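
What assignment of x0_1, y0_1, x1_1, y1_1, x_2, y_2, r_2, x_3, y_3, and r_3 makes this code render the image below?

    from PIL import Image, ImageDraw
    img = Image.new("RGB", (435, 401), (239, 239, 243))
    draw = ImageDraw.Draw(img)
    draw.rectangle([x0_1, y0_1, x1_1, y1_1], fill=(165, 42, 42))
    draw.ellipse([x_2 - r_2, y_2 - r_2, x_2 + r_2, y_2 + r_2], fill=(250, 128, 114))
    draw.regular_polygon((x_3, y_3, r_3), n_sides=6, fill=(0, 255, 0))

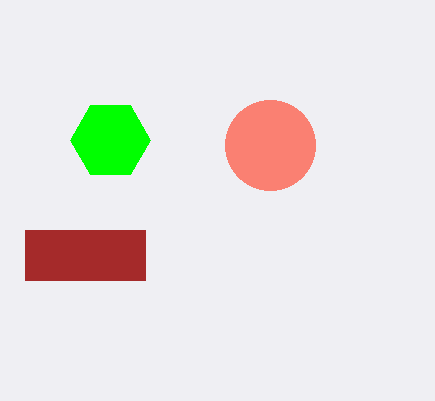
x0_1 = 25
y0_1 = 230
x1_1 = 145
y1_1 = 280
x_2 = 270
y_2 = 145
r_2 = 45
x_3 = 110
y_3 = 140
r_3 = 40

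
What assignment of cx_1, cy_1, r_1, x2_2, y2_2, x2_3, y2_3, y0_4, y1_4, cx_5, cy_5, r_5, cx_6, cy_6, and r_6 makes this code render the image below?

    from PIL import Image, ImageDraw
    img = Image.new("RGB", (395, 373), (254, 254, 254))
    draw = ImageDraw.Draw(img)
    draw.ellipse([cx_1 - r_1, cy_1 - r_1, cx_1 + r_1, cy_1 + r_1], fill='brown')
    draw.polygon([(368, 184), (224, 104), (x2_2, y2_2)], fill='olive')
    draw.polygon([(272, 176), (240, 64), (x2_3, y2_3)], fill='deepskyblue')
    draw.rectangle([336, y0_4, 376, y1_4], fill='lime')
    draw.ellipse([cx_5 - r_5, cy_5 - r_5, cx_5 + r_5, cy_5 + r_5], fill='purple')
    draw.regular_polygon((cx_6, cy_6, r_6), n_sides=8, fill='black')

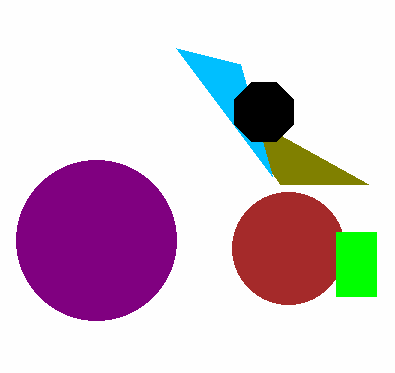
cx_1 = 288, cy_1 = 248, r_1 = 56, x2_2 = 280, y2_2 = 184, x2_3 = 176, y2_3 = 48, y0_4 = 232, y1_4 = 296, cx_5 = 96, cy_5 = 240, r_5 = 80, cx_6 = 264, cy_6 = 112, r_6 = 32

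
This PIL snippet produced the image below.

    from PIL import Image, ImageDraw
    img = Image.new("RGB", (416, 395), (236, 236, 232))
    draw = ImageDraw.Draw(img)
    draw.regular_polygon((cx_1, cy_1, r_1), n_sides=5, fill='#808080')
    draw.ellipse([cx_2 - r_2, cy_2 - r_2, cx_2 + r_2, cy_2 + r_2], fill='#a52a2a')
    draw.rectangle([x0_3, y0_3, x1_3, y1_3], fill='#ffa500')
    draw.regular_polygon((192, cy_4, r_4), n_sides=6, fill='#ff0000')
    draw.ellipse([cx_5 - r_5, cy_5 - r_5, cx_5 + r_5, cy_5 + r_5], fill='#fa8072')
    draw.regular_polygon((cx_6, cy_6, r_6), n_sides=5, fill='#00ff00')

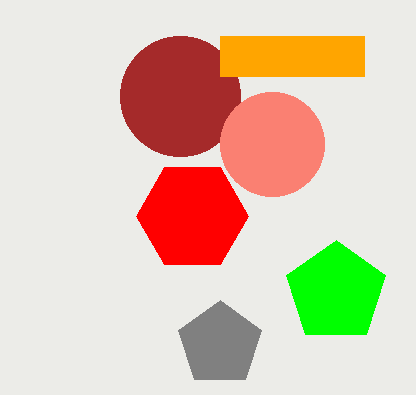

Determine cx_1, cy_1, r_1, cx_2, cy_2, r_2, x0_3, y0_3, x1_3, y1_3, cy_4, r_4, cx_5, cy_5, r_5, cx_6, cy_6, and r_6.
cx_1 = 220; cy_1 = 344; r_1 = 44; cx_2 = 180; cy_2 = 96; r_2 = 60; x0_3 = 220; y0_3 = 36; x1_3 = 364; y1_3 = 76; cy_4 = 216; r_4 = 56; cx_5 = 272; cy_5 = 144; r_5 = 52; cx_6 = 336; cy_6 = 292; r_6 = 52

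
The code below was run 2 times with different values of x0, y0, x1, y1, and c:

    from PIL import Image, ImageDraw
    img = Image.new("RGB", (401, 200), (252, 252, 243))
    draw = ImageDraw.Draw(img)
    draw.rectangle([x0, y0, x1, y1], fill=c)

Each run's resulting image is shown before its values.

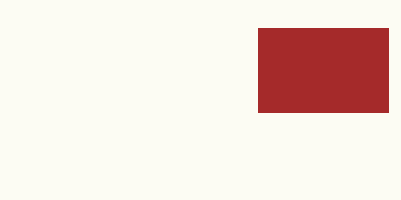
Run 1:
x0 = 258, y0 = 28, x1 = 388, y1 = 112, c = 'brown'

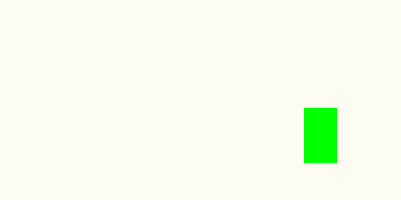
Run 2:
x0 = 304, y0 = 108, x1 = 336, y1 = 162, c = 'lime'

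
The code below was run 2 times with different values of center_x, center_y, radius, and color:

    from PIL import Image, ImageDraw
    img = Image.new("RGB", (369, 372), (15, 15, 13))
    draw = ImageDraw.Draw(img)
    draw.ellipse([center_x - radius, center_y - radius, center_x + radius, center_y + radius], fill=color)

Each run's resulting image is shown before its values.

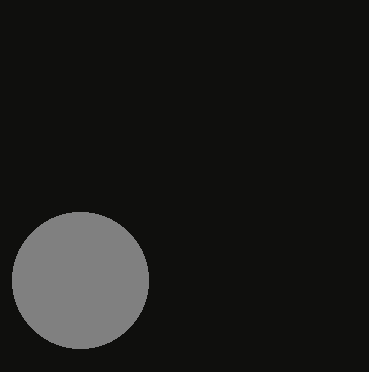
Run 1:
center_x = 80, center_y = 280, radius = 68, color = 'gray'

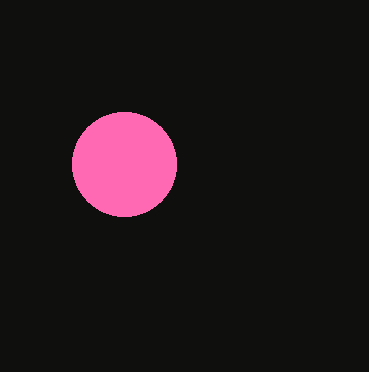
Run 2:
center_x = 124; center_y = 164; radius = 52; color = 'hotpink'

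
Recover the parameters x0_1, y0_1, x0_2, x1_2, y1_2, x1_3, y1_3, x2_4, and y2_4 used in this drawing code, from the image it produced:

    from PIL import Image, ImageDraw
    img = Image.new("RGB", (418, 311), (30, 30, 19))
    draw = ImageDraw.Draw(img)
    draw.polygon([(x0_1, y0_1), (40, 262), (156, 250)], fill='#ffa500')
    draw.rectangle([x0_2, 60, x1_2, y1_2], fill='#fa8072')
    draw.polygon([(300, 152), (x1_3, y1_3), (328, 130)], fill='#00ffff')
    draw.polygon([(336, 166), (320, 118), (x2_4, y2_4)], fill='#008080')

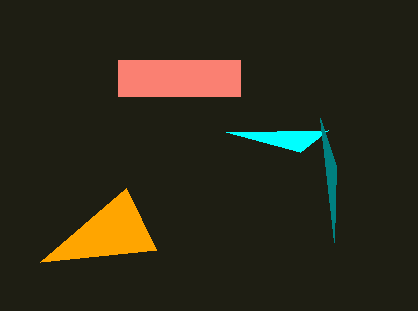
x0_1 = 126; y0_1 = 188; x0_2 = 118; x1_2 = 240; y1_2 = 96; x1_3 = 226; y1_3 = 132; x2_4 = 334; y2_4 = 242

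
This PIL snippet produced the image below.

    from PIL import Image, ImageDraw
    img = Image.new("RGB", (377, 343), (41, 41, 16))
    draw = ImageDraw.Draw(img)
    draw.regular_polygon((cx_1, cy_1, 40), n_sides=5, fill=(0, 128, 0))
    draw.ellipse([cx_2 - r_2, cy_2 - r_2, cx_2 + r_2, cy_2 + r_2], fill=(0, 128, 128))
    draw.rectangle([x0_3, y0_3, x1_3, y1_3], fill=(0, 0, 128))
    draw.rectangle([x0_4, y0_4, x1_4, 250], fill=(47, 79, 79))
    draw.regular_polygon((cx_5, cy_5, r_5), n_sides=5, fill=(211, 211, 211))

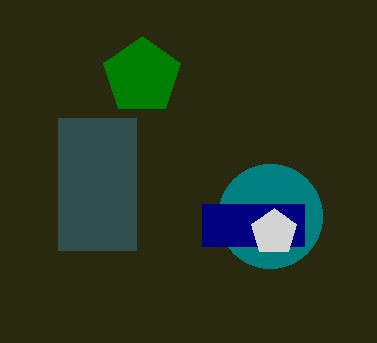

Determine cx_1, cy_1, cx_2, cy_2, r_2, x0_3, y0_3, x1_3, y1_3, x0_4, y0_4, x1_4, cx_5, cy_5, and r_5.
cx_1 = 142
cy_1 = 76
cx_2 = 270
cy_2 = 216
r_2 = 52
x0_3 = 202
y0_3 = 204
x1_3 = 304
y1_3 = 246
x0_4 = 58
y0_4 = 118
x1_4 = 136
cx_5 = 274
cy_5 = 232
r_5 = 24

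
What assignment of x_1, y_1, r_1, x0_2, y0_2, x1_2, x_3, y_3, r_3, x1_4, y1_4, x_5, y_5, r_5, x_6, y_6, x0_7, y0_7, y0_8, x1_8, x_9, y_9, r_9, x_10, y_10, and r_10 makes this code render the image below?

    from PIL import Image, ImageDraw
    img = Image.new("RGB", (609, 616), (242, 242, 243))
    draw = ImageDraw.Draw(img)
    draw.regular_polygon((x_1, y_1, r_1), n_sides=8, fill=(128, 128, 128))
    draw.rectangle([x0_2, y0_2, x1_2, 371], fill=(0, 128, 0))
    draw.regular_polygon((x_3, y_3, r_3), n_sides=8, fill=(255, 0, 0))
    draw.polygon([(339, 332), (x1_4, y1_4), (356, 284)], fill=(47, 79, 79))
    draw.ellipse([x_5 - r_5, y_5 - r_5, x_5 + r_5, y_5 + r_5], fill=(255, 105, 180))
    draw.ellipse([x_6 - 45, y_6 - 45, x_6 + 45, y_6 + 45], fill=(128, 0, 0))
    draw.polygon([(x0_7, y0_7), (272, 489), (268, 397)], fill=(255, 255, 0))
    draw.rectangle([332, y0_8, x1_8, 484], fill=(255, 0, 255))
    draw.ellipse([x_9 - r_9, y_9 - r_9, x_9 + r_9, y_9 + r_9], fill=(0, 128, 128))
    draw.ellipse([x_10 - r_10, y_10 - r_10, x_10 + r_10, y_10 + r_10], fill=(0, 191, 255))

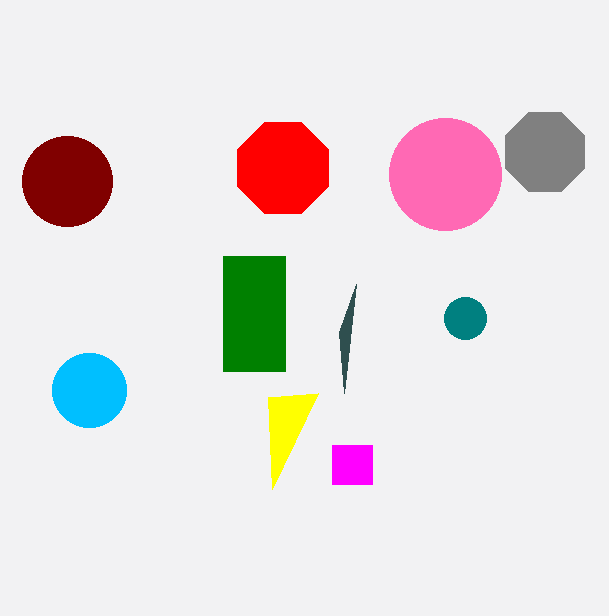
x_1 = 545
y_1 = 152
r_1 = 43
x0_2 = 223
y0_2 = 256
x1_2 = 285
x_3 = 283
y_3 = 168
r_3 = 49
x1_4 = 344
y1_4 = 393
x_5 = 445
y_5 = 174
r_5 = 56
x_6 = 67
y_6 = 181
x0_7 = 318
y0_7 = 393
y0_8 = 445
x1_8 = 372
x_9 = 465
y_9 = 318
r_9 = 21
x_10 = 89
y_10 = 390
r_10 = 37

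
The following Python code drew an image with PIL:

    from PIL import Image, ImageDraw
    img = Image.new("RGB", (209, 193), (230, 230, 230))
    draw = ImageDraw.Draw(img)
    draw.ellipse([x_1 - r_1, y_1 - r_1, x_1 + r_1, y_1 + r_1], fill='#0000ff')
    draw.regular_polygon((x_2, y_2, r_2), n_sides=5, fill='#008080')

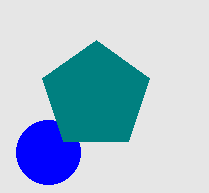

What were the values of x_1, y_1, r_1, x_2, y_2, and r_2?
x_1 = 48
y_1 = 152
r_1 = 32
x_2 = 96
y_2 = 96
r_2 = 56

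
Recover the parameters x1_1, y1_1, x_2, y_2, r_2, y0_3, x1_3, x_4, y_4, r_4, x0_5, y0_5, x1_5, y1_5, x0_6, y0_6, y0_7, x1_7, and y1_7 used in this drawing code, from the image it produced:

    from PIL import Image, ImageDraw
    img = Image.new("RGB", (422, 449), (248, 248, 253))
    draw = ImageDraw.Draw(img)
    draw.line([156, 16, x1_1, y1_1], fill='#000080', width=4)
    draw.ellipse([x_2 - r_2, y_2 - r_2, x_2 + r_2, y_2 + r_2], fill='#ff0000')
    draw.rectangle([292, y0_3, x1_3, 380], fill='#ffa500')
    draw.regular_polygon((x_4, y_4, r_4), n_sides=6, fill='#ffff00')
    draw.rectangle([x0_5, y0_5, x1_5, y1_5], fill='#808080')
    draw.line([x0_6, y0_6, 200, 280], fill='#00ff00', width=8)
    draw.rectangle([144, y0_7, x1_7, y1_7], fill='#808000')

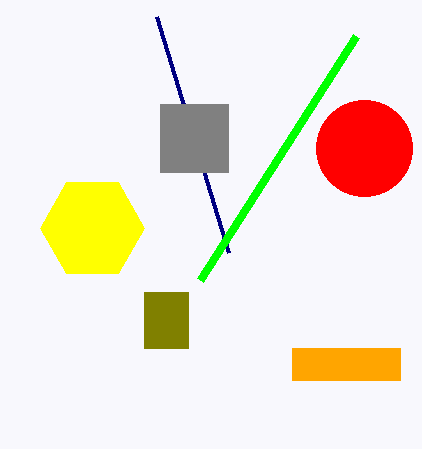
x1_1 = 228
y1_1 = 252
x_2 = 364
y_2 = 148
r_2 = 48
y0_3 = 348
x1_3 = 400
x_4 = 92
y_4 = 228
r_4 = 52
x0_5 = 160
y0_5 = 104
x1_5 = 228
y1_5 = 172
x0_6 = 356
y0_6 = 36
y0_7 = 292
x1_7 = 188
y1_7 = 348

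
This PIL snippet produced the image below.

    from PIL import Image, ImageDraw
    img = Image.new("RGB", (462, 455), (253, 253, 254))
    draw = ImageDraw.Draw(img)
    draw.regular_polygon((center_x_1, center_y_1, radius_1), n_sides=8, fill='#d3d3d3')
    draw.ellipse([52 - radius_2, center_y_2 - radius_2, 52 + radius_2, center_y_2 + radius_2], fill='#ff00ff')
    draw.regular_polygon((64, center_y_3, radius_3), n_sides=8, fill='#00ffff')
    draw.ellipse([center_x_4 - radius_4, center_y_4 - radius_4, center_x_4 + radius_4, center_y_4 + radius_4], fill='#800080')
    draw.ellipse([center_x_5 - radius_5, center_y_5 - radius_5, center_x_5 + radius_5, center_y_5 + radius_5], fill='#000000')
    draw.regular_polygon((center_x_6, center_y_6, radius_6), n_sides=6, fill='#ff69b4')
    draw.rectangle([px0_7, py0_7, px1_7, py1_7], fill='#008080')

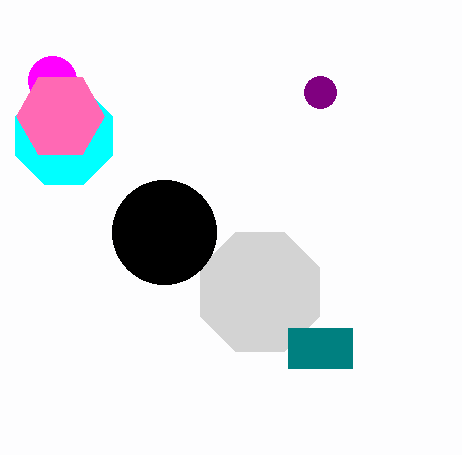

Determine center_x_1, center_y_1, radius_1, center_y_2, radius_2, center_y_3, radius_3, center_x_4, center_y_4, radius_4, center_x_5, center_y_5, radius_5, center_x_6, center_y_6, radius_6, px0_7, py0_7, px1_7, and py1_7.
center_x_1 = 260, center_y_1 = 292, radius_1 = 64, center_y_2 = 80, radius_2 = 24, center_y_3 = 136, radius_3 = 52, center_x_4 = 320, center_y_4 = 92, radius_4 = 16, center_x_5 = 164, center_y_5 = 232, radius_5 = 52, center_x_6 = 60, center_y_6 = 116, radius_6 = 44, px0_7 = 288, py0_7 = 328, px1_7 = 352, py1_7 = 368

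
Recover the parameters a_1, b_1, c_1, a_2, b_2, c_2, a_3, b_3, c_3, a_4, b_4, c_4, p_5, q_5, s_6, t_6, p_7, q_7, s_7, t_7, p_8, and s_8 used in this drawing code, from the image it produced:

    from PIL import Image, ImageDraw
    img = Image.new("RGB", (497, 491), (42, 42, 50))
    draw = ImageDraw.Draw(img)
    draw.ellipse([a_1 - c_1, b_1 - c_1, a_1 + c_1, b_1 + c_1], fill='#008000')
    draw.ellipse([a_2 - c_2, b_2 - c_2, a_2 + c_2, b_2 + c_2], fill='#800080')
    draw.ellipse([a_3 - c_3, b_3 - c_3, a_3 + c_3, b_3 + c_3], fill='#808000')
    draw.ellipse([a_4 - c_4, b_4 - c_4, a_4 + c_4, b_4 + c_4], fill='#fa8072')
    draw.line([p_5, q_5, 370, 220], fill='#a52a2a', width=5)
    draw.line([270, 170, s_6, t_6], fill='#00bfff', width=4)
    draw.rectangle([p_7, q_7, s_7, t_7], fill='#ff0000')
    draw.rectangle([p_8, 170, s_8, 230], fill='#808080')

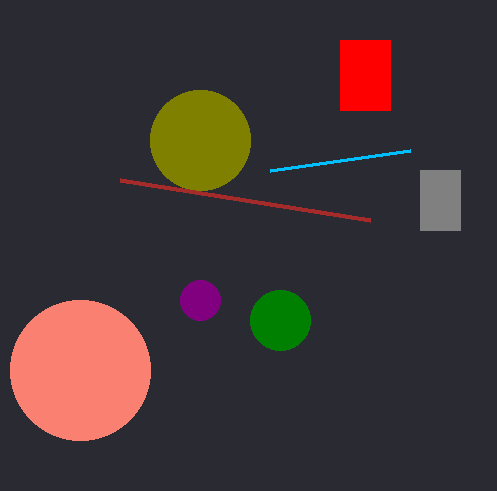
a_1 = 280, b_1 = 320, c_1 = 30, a_2 = 200, b_2 = 300, c_2 = 20, a_3 = 200, b_3 = 140, c_3 = 50, a_4 = 80, b_4 = 370, c_4 = 70, p_5 = 120, q_5 = 180, s_6 = 410, t_6 = 150, p_7 = 340, q_7 = 40, s_7 = 390, t_7 = 110, p_8 = 420, s_8 = 460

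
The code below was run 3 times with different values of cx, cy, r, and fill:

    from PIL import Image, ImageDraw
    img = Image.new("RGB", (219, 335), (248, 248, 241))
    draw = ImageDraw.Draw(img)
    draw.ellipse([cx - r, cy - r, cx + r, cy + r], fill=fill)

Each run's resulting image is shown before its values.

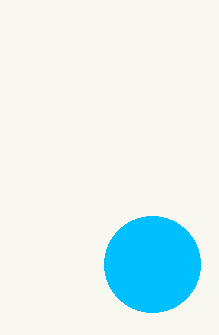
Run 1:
cx = 152, cy = 264, r = 48, fill = 'deepskyblue'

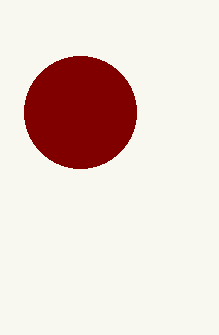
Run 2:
cx = 80; cy = 112; r = 56; fill = 'maroon'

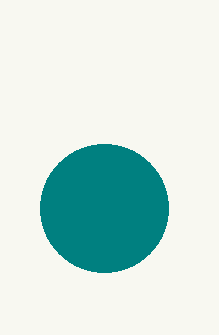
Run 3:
cx = 104
cy = 208
r = 64
fill = 'teal'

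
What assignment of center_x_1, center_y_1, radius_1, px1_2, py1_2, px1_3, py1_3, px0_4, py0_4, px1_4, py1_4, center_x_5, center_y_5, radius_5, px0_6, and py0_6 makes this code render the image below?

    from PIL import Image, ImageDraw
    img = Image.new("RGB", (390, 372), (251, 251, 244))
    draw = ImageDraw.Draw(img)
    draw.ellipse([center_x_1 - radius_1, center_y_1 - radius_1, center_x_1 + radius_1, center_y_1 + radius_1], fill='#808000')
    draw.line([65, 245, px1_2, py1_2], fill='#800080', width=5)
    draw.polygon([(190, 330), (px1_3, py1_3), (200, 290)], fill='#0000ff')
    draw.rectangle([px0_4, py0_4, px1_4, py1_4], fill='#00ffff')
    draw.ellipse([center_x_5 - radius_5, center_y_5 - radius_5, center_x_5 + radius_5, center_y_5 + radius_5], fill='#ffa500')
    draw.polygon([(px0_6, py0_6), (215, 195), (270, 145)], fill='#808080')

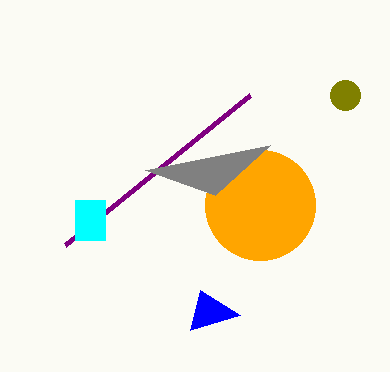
center_x_1 = 345; center_y_1 = 95; radius_1 = 15; px1_2 = 250; py1_2 = 95; px1_3 = 240; py1_3 = 315; px0_4 = 75; py0_4 = 200; px1_4 = 105; py1_4 = 240; center_x_5 = 260; center_y_5 = 205; radius_5 = 55; px0_6 = 145; py0_6 = 170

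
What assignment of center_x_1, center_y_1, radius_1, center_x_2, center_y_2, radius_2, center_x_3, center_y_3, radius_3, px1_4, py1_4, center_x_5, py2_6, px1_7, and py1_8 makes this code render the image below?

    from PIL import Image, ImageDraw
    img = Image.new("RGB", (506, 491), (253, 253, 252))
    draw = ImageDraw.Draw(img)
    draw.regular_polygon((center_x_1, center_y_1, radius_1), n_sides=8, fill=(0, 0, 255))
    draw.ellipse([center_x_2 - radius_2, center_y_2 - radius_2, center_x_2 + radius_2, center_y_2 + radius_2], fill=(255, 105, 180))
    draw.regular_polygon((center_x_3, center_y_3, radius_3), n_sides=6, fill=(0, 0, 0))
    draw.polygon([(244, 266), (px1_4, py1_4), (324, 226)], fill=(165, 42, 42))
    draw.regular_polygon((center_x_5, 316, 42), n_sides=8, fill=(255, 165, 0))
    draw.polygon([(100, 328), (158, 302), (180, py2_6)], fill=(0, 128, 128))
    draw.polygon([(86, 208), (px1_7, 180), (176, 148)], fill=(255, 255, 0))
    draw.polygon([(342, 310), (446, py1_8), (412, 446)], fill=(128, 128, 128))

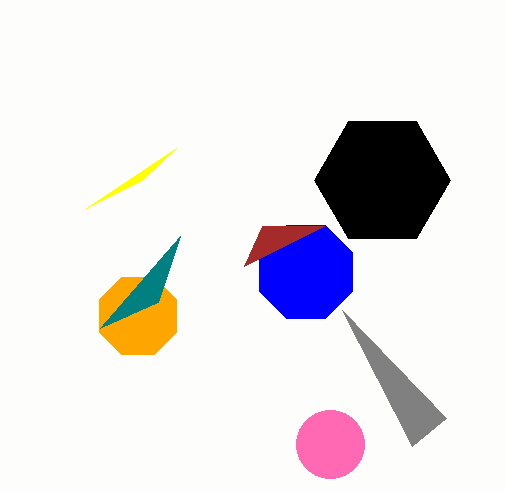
center_x_1 = 306, center_y_1 = 272, radius_1 = 50, center_x_2 = 330, center_y_2 = 444, radius_2 = 34, center_x_3 = 382, center_y_3 = 180, radius_3 = 68, px1_4 = 262, py1_4 = 226, center_x_5 = 138, py2_6 = 236, px1_7 = 142, py1_8 = 418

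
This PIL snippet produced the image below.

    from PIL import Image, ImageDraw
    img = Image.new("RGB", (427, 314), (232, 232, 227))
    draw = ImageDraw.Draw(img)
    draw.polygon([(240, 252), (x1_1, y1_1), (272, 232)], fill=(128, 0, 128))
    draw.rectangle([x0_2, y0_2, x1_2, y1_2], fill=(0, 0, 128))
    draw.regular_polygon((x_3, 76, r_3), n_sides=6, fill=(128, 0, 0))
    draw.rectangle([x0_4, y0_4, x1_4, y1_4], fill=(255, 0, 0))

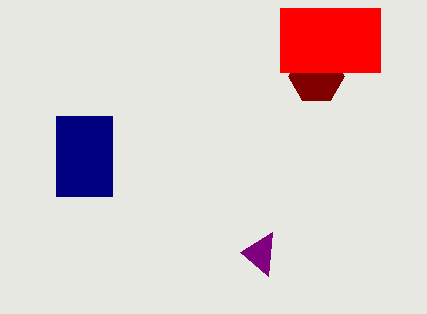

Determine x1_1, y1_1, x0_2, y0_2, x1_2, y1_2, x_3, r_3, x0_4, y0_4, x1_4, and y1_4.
x1_1 = 268
y1_1 = 276
x0_2 = 56
y0_2 = 116
x1_2 = 112
y1_2 = 196
x_3 = 316
r_3 = 28
x0_4 = 280
y0_4 = 8
x1_4 = 380
y1_4 = 72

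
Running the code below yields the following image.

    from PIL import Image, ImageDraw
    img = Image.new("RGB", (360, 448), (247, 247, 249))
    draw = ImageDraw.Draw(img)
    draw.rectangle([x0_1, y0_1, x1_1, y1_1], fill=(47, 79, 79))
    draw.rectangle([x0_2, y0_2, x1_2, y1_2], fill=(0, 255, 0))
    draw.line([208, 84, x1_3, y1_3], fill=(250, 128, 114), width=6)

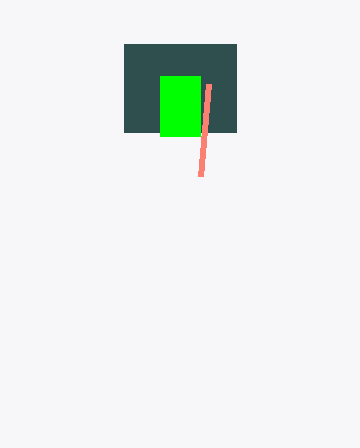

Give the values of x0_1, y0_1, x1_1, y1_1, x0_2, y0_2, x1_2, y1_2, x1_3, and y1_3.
x0_1 = 124
y0_1 = 44
x1_1 = 236
y1_1 = 132
x0_2 = 160
y0_2 = 76
x1_2 = 200
y1_2 = 136
x1_3 = 200
y1_3 = 176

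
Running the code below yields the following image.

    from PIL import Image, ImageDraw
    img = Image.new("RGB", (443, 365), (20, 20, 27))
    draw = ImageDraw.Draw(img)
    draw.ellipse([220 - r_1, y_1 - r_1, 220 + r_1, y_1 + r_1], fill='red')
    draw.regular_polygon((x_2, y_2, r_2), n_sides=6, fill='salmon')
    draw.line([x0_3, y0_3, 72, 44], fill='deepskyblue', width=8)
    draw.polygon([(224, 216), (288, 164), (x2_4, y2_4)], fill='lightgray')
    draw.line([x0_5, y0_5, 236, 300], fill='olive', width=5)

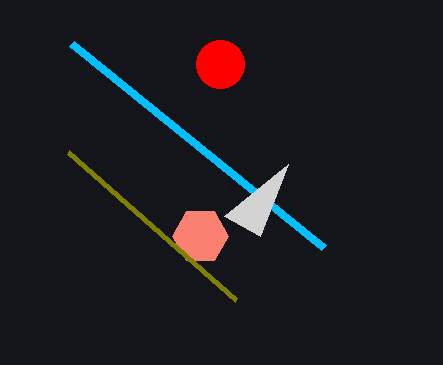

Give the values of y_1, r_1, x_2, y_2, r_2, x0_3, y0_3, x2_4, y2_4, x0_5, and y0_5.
y_1 = 64; r_1 = 24; x_2 = 200; y_2 = 236; r_2 = 28; x0_3 = 324; y0_3 = 248; x2_4 = 260; y2_4 = 236; x0_5 = 68; y0_5 = 152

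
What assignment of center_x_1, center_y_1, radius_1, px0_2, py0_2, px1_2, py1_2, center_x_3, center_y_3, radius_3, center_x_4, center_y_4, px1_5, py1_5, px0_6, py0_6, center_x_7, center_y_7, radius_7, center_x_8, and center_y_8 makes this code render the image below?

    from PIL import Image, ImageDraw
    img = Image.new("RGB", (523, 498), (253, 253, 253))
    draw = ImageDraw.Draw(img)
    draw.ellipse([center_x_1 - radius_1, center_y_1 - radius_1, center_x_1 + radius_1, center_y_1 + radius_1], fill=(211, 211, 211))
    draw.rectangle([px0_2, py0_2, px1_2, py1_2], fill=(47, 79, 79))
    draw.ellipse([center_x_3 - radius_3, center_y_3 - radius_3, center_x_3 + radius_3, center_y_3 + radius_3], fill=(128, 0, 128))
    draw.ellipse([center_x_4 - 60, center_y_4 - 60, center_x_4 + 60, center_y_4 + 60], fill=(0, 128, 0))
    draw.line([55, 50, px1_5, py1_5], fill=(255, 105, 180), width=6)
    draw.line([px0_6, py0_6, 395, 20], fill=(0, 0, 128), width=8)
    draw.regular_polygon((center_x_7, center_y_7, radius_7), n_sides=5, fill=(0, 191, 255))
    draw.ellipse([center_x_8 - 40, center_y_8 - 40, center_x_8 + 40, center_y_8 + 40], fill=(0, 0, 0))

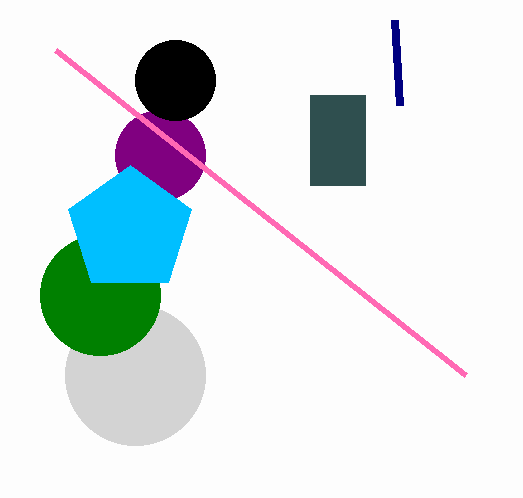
center_x_1 = 135, center_y_1 = 375, radius_1 = 70, px0_2 = 310, py0_2 = 95, px1_2 = 365, py1_2 = 185, center_x_3 = 160, center_y_3 = 155, radius_3 = 45, center_x_4 = 100, center_y_4 = 295, px1_5 = 465, py1_5 = 375, px0_6 = 400, py0_6 = 105, center_x_7 = 130, center_y_7 = 230, radius_7 = 65, center_x_8 = 175, center_y_8 = 80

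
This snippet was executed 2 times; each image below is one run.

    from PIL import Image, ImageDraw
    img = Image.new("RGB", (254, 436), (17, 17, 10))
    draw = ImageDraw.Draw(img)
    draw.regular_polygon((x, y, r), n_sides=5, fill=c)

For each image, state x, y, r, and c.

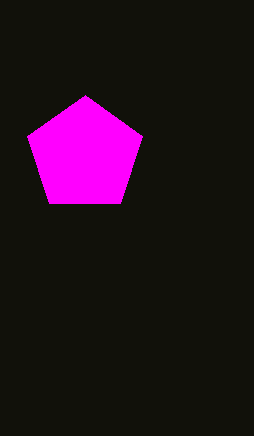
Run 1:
x = 85
y = 155
r = 60
c = 'magenta'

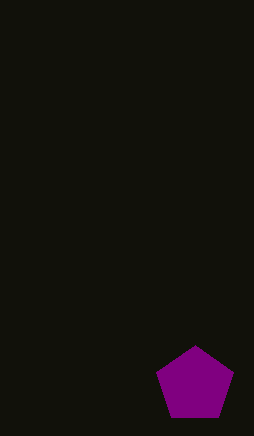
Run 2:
x = 195
y = 385
r = 40
c = 'purple'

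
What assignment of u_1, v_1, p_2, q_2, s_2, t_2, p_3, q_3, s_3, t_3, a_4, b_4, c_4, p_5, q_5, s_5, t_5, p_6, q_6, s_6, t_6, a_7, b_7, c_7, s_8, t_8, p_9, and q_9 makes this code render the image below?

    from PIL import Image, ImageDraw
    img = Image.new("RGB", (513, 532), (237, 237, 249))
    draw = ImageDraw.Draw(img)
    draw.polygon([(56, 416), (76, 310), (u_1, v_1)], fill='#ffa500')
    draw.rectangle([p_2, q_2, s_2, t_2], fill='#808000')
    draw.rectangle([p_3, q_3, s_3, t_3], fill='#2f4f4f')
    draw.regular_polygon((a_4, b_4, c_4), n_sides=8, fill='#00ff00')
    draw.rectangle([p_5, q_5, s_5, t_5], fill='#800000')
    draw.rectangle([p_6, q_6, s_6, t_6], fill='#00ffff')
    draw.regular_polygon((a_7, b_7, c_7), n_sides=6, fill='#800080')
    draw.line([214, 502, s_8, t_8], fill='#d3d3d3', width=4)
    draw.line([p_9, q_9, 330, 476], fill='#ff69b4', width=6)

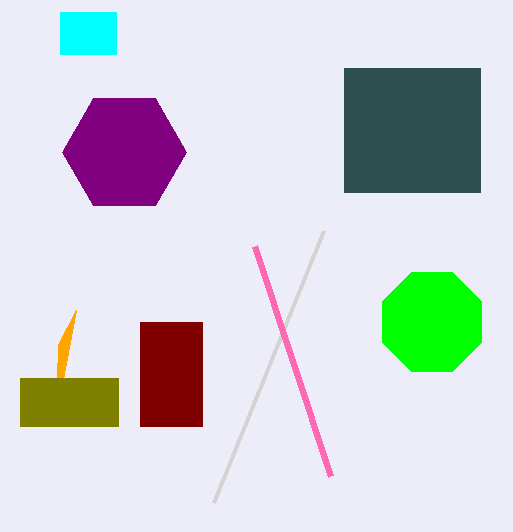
u_1 = 58
v_1 = 344
p_2 = 20
q_2 = 378
s_2 = 118
t_2 = 426
p_3 = 344
q_3 = 68
s_3 = 480
t_3 = 192
a_4 = 432
b_4 = 322
c_4 = 54
p_5 = 140
q_5 = 322
s_5 = 202
t_5 = 426
p_6 = 60
q_6 = 12
s_6 = 116
t_6 = 54
a_7 = 124
b_7 = 152
c_7 = 62
s_8 = 324
t_8 = 230
p_9 = 254
q_9 = 246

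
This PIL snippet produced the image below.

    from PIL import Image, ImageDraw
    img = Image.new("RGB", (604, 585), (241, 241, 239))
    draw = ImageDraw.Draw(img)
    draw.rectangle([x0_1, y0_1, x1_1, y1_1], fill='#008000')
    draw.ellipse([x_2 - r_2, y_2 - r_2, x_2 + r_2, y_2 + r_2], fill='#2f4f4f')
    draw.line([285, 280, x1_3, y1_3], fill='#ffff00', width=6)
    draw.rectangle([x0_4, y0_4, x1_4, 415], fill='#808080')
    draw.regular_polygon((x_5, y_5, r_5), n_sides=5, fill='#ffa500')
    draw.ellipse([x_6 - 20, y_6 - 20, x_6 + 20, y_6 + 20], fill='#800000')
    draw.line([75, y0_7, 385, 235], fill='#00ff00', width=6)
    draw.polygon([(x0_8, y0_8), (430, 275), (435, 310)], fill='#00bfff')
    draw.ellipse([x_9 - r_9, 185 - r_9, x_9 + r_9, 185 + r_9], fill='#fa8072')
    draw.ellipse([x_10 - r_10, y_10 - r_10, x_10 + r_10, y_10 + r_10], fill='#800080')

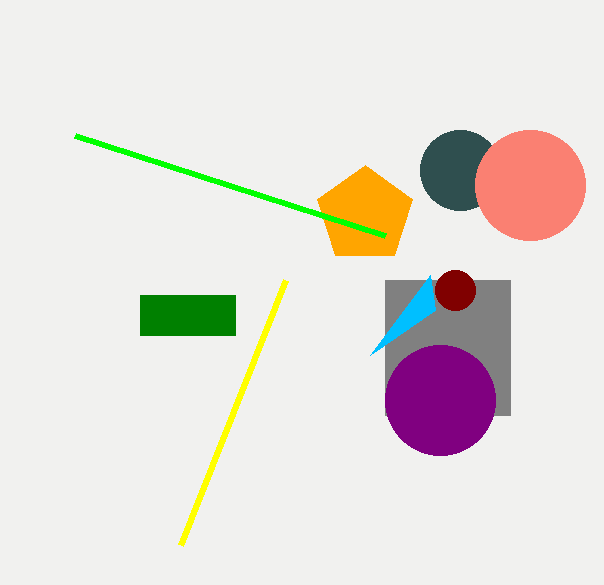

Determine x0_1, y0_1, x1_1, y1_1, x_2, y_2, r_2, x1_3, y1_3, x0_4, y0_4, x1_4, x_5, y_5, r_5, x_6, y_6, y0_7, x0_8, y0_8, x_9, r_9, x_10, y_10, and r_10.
x0_1 = 140, y0_1 = 295, x1_1 = 235, y1_1 = 335, x_2 = 460, y_2 = 170, r_2 = 40, x1_3 = 180, y1_3 = 545, x0_4 = 385, y0_4 = 280, x1_4 = 510, x_5 = 365, y_5 = 215, r_5 = 50, x_6 = 455, y_6 = 290, y0_7 = 135, x0_8 = 370, y0_8 = 355, x_9 = 530, r_9 = 55, x_10 = 440, y_10 = 400, r_10 = 55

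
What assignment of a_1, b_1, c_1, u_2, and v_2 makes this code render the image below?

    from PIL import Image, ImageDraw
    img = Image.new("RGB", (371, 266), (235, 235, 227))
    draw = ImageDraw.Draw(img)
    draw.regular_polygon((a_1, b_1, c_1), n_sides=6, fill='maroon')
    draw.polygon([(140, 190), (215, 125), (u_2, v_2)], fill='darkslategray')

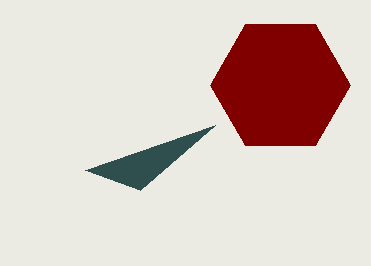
a_1 = 280; b_1 = 85; c_1 = 70; u_2 = 85; v_2 = 170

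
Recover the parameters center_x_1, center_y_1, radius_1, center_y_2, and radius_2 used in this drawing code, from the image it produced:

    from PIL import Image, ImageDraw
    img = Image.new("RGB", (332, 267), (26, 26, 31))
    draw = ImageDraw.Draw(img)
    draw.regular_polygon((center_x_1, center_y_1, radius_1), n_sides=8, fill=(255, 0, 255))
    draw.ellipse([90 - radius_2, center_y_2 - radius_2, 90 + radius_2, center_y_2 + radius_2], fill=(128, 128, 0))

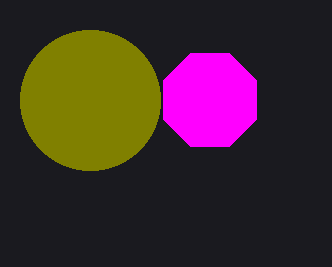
center_x_1 = 210; center_y_1 = 100; radius_1 = 50; center_y_2 = 100; radius_2 = 70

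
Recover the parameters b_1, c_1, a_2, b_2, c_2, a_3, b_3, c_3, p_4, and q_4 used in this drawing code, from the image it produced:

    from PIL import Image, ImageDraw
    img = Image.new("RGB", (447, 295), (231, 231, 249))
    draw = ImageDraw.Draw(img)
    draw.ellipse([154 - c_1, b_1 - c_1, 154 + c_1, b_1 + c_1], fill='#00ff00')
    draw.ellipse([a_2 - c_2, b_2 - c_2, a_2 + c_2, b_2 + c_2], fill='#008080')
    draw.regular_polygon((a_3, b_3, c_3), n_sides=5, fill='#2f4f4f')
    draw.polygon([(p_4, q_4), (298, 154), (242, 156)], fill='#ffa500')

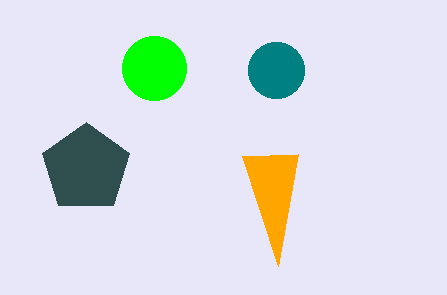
b_1 = 68; c_1 = 32; a_2 = 276; b_2 = 70; c_2 = 28; a_3 = 86; b_3 = 168; c_3 = 46; p_4 = 278; q_4 = 266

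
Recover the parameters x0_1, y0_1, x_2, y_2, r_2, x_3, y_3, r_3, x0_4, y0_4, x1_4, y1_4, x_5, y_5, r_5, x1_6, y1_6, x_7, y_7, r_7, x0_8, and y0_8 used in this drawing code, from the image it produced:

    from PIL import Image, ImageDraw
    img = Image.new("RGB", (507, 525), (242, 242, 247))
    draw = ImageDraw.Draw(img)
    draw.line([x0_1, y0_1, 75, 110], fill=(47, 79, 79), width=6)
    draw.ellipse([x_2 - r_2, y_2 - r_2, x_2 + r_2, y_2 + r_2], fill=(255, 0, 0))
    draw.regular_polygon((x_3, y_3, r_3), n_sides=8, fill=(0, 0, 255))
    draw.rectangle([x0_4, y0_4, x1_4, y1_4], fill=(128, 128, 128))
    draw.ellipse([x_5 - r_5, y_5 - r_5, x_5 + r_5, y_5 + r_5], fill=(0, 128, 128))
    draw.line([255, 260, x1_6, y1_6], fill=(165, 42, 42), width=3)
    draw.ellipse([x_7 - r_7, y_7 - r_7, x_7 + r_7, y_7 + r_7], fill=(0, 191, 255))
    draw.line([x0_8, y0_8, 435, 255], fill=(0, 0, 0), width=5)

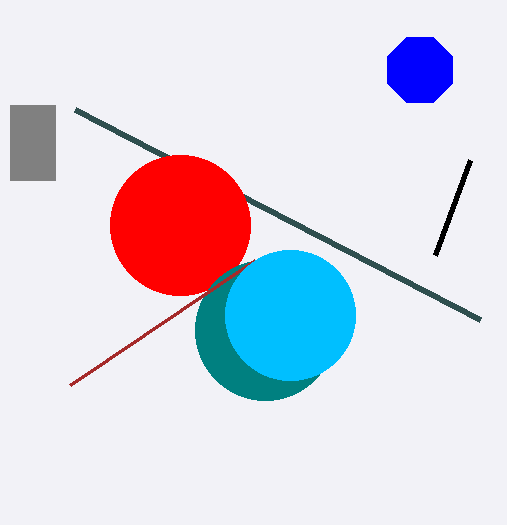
x0_1 = 480, y0_1 = 320, x_2 = 180, y_2 = 225, r_2 = 70, x_3 = 420, y_3 = 70, r_3 = 35, x0_4 = 10, y0_4 = 105, x1_4 = 55, y1_4 = 180, x_5 = 265, y_5 = 330, r_5 = 70, x1_6 = 70, y1_6 = 385, x_7 = 290, y_7 = 315, r_7 = 65, x0_8 = 470, y0_8 = 160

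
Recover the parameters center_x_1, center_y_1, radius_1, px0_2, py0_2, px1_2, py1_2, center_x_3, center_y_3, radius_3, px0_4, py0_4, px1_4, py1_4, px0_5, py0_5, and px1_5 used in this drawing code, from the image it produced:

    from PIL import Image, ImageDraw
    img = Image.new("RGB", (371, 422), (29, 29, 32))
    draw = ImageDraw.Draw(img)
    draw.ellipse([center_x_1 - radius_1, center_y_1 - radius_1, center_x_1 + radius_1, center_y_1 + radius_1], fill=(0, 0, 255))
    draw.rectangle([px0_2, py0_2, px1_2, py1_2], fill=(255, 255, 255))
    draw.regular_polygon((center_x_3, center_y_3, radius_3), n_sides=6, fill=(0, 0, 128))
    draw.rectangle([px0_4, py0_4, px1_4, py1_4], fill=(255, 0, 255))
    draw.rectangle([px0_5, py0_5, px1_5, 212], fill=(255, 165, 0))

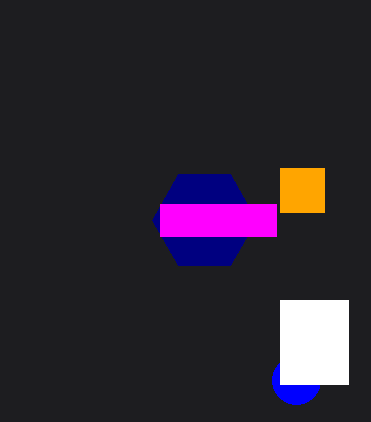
center_x_1 = 296, center_y_1 = 380, radius_1 = 24, px0_2 = 280, py0_2 = 300, px1_2 = 348, py1_2 = 384, center_x_3 = 204, center_y_3 = 220, radius_3 = 52, px0_4 = 160, py0_4 = 204, px1_4 = 276, py1_4 = 236, px0_5 = 280, py0_5 = 168, px1_5 = 324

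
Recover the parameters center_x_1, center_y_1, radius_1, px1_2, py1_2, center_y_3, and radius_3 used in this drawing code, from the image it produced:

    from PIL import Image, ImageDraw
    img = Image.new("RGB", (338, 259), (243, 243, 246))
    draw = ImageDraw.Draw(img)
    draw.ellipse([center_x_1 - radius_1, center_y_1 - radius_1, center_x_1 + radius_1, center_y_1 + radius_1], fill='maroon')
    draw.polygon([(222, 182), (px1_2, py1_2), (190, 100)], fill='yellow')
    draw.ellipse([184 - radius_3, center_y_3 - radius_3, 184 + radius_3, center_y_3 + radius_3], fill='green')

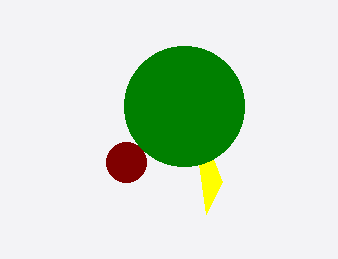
center_x_1 = 126, center_y_1 = 162, radius_1 = 20, px1_2 = 206, py1_2 = 214, center_y_3 = 106, radius_3 = 60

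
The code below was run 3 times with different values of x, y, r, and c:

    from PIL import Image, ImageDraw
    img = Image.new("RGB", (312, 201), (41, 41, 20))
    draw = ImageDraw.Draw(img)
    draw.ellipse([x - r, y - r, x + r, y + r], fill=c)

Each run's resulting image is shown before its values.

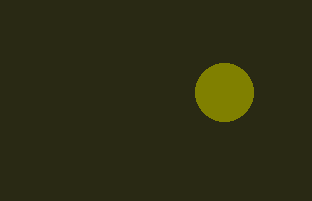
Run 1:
x = 224, y = 92, r = 29, c = 'olive'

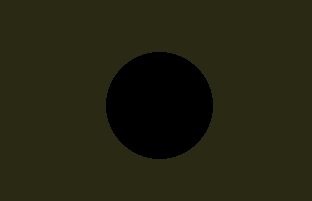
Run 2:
x = 159, y = 105, r = 53, c = 'black'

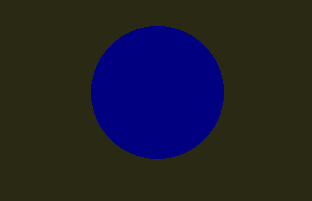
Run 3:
x = 157
y = 92
r = 66
c = 'navy'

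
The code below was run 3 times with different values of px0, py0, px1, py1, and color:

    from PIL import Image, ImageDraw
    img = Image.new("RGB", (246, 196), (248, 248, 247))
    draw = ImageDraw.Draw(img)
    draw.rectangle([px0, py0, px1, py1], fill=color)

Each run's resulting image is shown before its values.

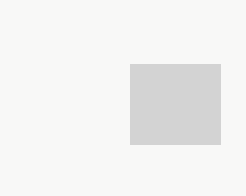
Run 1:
px0 = 130; py0 = 64; px1 = 220; py1 = 144; color = 'lightgray'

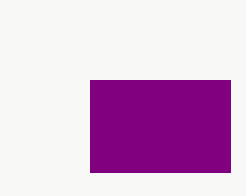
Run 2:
px0 = 90
py0 = 80
px1 = 230
py1 = 172
color = 'purple'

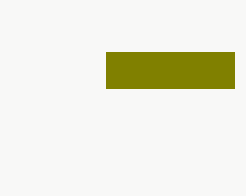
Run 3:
px0 = 106; py0 = 52; px1 = 234; py1 = 88; color = 'olive'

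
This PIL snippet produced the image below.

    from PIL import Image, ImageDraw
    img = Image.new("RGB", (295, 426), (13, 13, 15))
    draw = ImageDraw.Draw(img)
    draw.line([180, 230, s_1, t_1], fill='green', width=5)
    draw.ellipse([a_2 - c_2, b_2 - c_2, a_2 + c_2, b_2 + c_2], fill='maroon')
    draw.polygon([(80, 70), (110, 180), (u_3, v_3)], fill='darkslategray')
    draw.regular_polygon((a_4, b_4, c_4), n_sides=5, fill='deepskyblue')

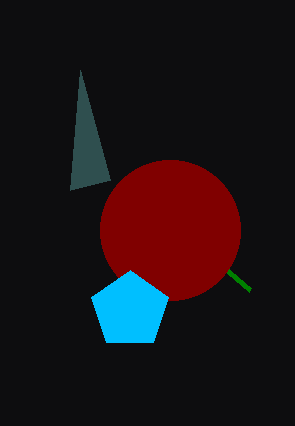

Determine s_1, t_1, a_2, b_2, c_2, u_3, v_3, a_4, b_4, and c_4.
s_1 = 250, t_1 = 290, a_2 = 170, b_2 = 230, c_2 = 70, u_3 = 70, v_3 = 190, a_4 = 130, b_4 = 310, c_4 = 40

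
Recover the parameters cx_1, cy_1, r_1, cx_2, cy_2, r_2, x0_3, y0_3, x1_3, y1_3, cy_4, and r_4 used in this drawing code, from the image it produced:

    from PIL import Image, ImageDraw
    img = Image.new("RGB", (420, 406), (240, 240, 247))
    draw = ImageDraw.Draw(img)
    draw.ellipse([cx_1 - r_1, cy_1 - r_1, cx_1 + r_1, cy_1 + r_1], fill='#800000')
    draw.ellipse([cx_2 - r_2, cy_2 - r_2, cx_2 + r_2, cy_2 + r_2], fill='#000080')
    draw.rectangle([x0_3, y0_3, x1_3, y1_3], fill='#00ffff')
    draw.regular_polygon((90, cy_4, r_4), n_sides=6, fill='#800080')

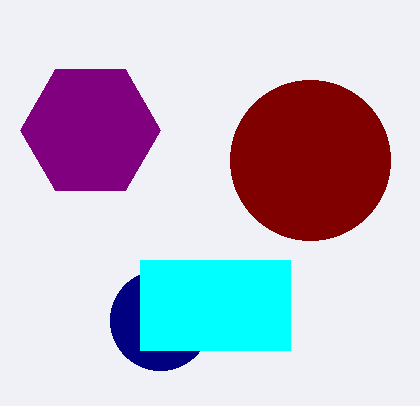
cx_1 = 310, cy_1 = 160, r_1 = 80, cx_2 = 160, cy_2 = 320, r_2 = 50, x0_3 = 140, y0_3 = 260, x1_3 = 290, y1_3 = 350, cy_4 = 130, r_4 = 70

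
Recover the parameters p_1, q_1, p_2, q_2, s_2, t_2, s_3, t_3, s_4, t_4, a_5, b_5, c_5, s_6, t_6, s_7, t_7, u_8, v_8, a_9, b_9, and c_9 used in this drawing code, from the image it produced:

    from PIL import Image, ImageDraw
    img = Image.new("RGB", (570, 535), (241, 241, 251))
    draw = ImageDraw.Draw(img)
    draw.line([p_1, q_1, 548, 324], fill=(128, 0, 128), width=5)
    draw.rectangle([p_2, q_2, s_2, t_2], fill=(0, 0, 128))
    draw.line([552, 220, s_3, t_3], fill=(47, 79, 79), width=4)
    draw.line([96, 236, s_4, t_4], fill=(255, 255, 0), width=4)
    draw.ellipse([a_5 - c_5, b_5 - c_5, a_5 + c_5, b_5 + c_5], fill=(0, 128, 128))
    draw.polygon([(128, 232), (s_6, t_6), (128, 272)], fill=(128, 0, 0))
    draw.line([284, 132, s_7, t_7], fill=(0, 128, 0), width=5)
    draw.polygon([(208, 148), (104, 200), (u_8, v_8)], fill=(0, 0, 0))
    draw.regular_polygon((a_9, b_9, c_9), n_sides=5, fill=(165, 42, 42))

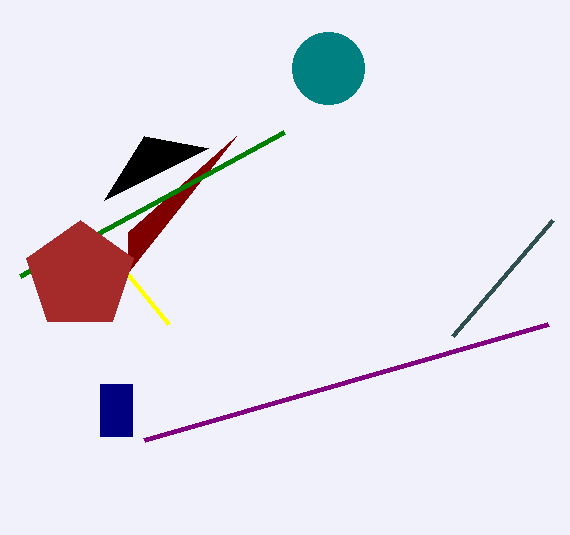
p_1 = 144; q_1 = 440; p_2 = 100; q_2 = 384; s_2 = 132; t_2 = 436; s_3 = 452; t_3 = 336; s_4 = 168; t_4 = 324; a_5 = 328; b_5 = 68; c_5 = 36; s_6 = 236; t_6 = 136; s_7 = 20; t_7 = 276; u_8 = 144; v_8 = 136; a_9 = 80; b_9 = 276; c_9 = 56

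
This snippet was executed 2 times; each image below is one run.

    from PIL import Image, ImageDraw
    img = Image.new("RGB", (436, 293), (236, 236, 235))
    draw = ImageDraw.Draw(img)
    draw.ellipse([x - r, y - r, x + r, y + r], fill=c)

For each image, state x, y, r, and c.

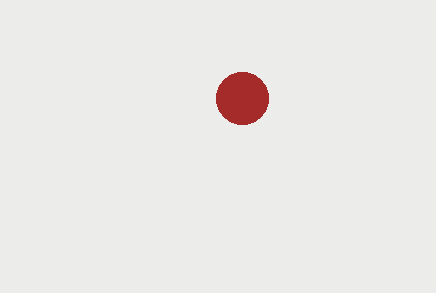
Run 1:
x = 242
y = 98
r = 26
c = 'brown'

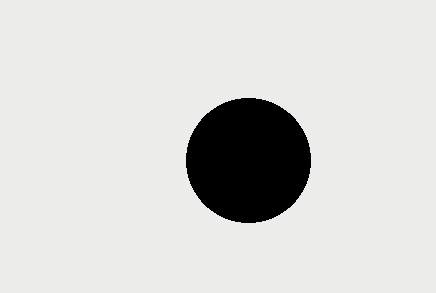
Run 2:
x = 248, y = 160, r = 62, c = 'black'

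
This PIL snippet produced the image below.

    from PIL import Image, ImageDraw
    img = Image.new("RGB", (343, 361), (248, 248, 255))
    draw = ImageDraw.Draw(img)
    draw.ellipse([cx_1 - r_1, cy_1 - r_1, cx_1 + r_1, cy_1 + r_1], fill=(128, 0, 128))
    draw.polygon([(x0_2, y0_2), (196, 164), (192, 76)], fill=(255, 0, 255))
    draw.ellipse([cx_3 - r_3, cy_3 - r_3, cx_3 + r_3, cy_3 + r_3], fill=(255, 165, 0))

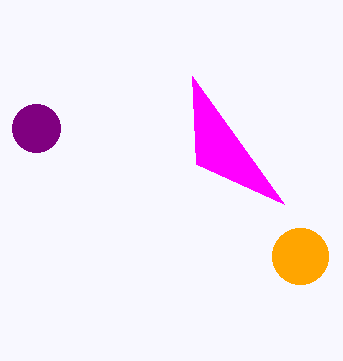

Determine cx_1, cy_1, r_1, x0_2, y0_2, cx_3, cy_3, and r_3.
cx_1 = 36
cy_1 = 128
r_1 = 24
x0_2 = 284
y0_2 = 204
cx_3 = 300
cy_3 = 256
r_3 = 28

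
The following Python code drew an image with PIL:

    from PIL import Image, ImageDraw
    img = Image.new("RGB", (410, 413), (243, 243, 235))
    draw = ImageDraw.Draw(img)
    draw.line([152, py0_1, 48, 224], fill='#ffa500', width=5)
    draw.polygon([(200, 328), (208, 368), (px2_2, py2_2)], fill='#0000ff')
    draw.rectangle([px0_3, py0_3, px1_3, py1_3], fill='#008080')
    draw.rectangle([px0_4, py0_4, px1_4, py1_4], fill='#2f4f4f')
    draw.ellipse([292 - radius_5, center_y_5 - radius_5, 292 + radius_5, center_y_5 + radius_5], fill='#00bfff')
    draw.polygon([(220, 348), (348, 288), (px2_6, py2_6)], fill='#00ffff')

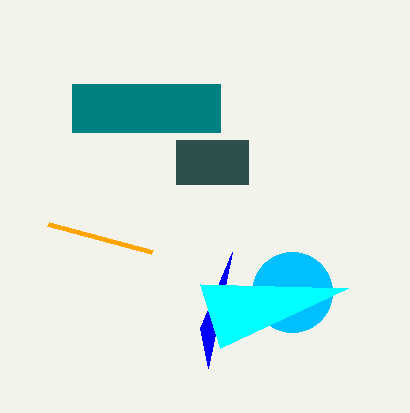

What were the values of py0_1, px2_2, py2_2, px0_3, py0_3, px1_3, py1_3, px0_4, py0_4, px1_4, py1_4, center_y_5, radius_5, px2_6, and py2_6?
py0_1 = 252, px2_2 = 232, py2_2 = 252, px0_3 = 72, py0_3 = 84, px1_3 = 220, py1_3 = 132, px0_4 = 176, py0_4 = 140, px1_4 = 248, py1_4 = 184, center_y_5 = 292, radius_5 = 40, px2_6 = 200, py2_6 = 284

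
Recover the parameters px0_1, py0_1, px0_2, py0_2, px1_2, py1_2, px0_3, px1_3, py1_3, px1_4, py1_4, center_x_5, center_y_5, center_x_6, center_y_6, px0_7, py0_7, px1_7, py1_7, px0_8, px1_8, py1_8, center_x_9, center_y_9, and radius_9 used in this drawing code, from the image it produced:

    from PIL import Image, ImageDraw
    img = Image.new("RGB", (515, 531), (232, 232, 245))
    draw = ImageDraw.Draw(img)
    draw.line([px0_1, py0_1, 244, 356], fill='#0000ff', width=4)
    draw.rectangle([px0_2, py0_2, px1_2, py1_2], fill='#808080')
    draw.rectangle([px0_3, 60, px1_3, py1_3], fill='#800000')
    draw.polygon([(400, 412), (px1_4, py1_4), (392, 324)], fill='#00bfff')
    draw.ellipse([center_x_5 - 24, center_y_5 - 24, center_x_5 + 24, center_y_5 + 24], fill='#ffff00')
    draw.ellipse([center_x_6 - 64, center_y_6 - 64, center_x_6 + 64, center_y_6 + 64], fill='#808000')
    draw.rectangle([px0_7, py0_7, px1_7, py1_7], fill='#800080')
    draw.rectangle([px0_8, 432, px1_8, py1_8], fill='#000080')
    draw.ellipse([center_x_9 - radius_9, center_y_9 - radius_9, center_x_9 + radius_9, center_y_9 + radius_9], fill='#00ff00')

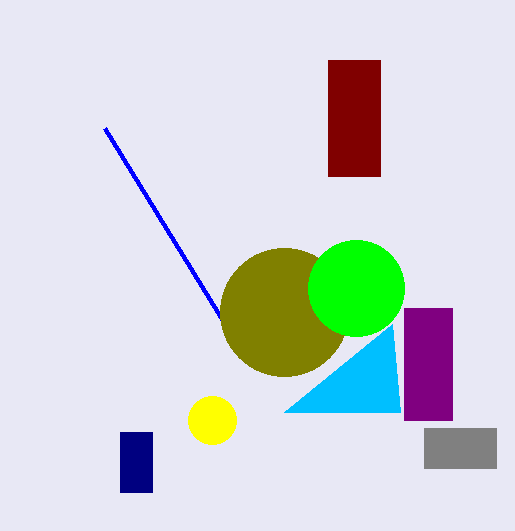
px0_1 = 104, py0_1 = 128, px0_2 = 424, py0_2 = 428, px1_2 = 496, py1_2 = 468, px0_3 = 328, px1_3 = 380, py1_3 = 176, px1_4 = 284, py1_4 = 412, center_x_5 = 212, center_y_5 = 420, center_x_6 = 284, center_y_6 = 312, px0_7 = 404, py0_7 = 308, px1_7 = 452, py1_7 = 420, px0_8 = 120, px1_8 = 152, py1_8 = 492, center_x_9 = 356, center_y_9 = 288, radius_9 = 48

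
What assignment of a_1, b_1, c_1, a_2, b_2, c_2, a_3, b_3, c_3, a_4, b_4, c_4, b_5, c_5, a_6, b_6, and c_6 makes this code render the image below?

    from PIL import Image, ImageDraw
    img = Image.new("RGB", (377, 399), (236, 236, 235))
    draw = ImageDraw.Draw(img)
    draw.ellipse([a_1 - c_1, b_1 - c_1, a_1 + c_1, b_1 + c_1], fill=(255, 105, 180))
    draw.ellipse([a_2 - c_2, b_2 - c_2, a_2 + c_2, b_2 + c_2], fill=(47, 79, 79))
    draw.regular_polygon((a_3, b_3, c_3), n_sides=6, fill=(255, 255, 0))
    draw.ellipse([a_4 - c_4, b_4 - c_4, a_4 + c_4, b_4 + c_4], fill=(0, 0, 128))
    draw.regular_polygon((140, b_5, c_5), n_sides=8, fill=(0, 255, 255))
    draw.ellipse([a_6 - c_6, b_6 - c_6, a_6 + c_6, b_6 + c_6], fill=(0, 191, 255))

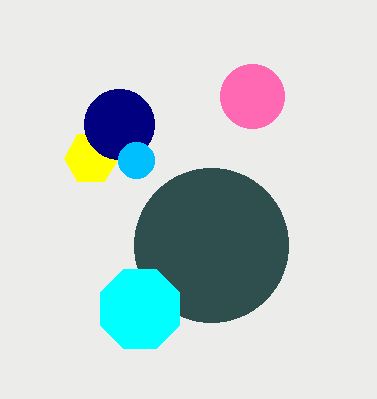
a_1 = 252
b_1 = 96
c_1 = 32
a_2 = 211
b_2 = 245
c_2 = 77
a_3 = 91
b_3 = 158
c_3 = 27
a_4 = 119
b_4 = 124
c_4 = 35
b_5 = 309
c_5 = 43
a_6 = 136
b_6 = 160
c_6 = 18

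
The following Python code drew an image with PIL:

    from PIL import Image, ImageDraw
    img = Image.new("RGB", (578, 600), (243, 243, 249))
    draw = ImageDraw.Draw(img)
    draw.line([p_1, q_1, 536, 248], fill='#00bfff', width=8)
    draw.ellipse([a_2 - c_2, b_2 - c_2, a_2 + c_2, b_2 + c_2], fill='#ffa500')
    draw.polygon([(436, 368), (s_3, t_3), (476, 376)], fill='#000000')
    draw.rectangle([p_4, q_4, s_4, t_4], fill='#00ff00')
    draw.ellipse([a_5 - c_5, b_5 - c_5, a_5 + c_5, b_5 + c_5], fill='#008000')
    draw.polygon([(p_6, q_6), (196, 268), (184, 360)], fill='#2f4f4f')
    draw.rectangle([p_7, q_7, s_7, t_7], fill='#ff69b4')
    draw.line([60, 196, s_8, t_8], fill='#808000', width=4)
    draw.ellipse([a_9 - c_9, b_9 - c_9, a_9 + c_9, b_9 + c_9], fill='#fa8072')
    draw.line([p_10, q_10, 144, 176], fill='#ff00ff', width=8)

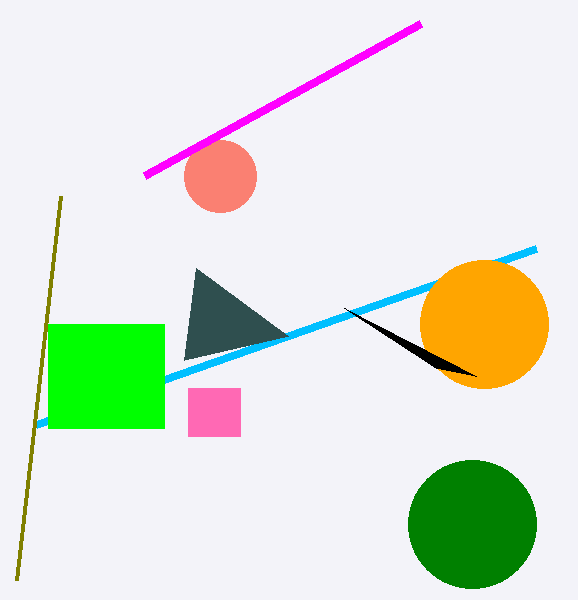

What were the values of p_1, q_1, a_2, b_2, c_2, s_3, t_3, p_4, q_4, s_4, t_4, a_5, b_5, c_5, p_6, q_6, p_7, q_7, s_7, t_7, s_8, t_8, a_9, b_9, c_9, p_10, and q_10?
p_1 = 36, q_1 = 424, a_2 = 484, b_2 = 324, c_2 = 64, s_3 = 344, t_3 = 308, p_4 = 48, q_4 = 324, s_4 = 164, t_4 = 428, a_5 = 472, b_5 = 524, c_5 = 64, p_6 = 288, q_6 = 336, p_7 = 188, q_7 = 388, s_7 = 240, t_7 = 436, s_8 = 16, t_8 = 580, a_9 = 220, b_9 = 176, c_9 = 36, p_10 = 420, q_10 = 24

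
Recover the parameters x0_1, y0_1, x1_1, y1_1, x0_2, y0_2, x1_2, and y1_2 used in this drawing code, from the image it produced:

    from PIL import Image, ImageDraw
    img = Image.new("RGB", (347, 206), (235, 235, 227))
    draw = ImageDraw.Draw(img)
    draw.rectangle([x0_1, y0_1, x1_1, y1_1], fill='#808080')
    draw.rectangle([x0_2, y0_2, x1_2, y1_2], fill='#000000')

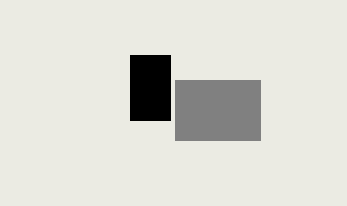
x0_1 = 175
y0_1 = 80
x1_1 = 260
y1_1 = 140
x0_2 = 130
y0_2 = 55
x1_2 = 170
y1_2 = 120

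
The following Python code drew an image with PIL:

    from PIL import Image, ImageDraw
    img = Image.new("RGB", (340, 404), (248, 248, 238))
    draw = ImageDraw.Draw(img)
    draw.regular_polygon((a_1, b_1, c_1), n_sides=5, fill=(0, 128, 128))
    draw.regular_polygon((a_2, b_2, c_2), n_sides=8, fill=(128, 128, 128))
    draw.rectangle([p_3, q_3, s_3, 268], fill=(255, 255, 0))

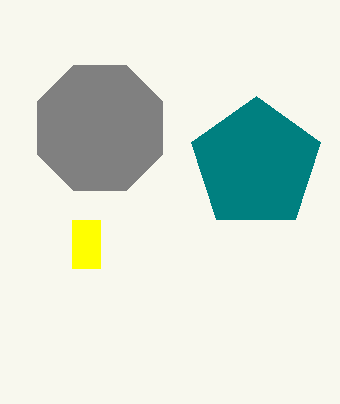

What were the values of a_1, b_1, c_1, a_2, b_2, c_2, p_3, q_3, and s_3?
a_1 = 256
b_1 = 164
c_1 = 68
a_2 = 100
b_2 = 128
c_2 = 68
p_3 = 72
q_3 = 220
s_3 = 100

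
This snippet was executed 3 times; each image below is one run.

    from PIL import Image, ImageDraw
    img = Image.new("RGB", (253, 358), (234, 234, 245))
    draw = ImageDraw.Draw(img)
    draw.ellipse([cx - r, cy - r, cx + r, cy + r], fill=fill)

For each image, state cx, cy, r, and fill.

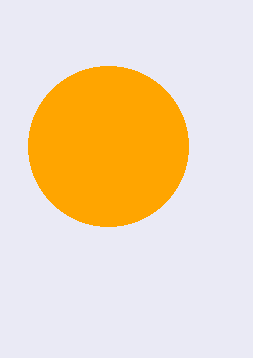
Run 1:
cx = 108; cy = 146; r = 80; fill = 'orange'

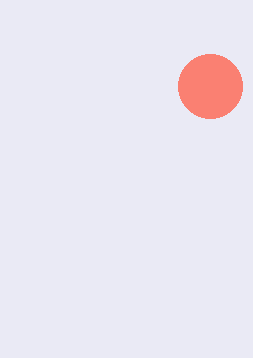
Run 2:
cx = 210, cy = 86, r = 32, fill = 'salmon'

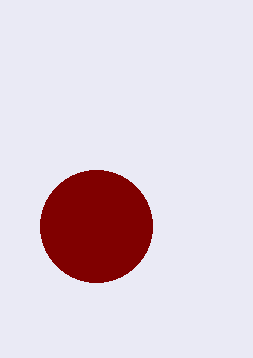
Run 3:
cx = 96, cy = 226, r = 56, fill = 'maroon'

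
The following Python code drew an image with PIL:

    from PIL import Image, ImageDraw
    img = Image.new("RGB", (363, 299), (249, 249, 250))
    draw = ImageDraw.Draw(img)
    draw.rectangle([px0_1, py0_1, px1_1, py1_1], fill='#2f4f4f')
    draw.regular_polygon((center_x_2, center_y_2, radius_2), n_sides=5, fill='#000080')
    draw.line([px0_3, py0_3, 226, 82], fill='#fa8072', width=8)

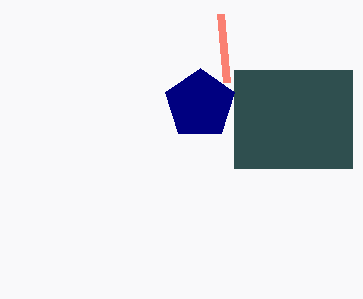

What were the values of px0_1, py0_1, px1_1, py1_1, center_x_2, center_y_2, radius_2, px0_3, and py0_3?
px0_1 = 234, py0_1 = 70, px1_1 = 352, py1_1 = 168, center_x_2 = 200, center_y_2 = 104, radius_2 = 36, px0_3 = 220, py0_3 = 14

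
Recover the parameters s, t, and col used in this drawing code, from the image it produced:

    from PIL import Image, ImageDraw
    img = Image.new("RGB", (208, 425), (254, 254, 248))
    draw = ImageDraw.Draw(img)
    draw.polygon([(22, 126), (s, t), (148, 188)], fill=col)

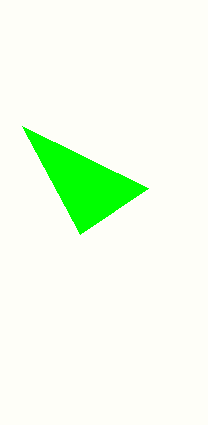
s = 80
t = 234
col = 'lime'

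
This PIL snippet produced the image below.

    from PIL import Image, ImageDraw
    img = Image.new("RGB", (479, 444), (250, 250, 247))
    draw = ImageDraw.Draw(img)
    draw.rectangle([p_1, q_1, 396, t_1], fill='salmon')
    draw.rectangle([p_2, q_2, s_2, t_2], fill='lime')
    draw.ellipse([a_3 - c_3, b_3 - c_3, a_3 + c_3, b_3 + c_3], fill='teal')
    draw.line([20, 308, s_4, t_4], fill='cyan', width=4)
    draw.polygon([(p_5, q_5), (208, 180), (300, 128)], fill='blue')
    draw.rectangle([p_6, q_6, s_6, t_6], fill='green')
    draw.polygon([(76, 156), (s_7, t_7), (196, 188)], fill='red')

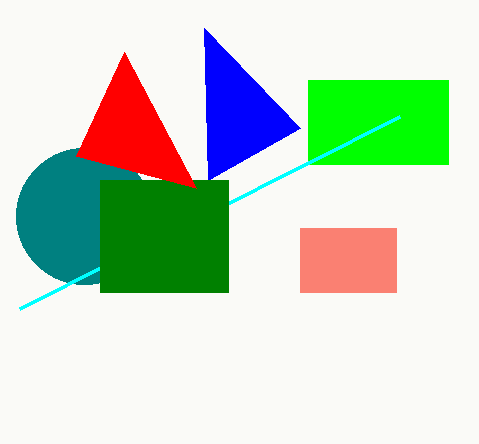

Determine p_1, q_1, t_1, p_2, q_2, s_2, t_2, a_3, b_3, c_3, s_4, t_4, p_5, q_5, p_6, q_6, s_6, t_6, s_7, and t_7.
p_1 = 300; q_1 = 228; t_1 = 292; p_2 = 308; q_2 = 80; s_2 = 448; t_2 = 164; a_3 = 84; b_3 = 216; c_3 = 68; s_4 = 400; t_4 = 116; p_5 = 204; q_5 = 28; p_6 = 100; q_6 = 180; s_6 = 228; t_6 = 292; s_7 = 124; t_7 = 52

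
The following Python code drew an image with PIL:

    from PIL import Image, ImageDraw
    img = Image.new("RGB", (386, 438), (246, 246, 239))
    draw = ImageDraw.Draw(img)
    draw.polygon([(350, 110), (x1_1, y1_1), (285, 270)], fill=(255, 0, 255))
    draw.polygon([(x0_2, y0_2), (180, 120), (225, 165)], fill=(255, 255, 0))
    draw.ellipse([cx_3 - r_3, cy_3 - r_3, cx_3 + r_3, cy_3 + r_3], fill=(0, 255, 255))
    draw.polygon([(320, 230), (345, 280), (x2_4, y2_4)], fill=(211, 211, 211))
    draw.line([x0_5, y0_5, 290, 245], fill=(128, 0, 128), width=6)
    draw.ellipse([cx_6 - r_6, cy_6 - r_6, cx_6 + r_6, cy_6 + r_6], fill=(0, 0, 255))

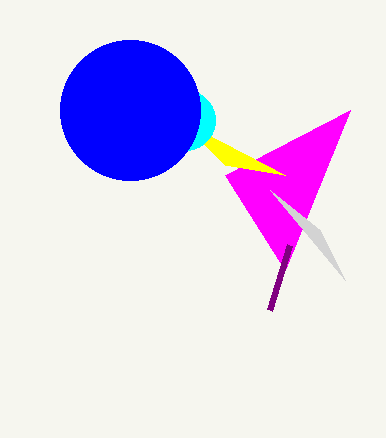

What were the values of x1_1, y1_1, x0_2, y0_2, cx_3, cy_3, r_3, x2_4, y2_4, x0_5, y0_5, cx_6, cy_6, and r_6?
x1_1 = 225
y1_1 = 175
x0_2 = 285
y0_2 = 175
cx_3 = 185
cy_3 = 120
r_3 = 30
x2_4 = 270
y2_4 = 190
x0_5 = 270
y0_5 = 310
cx_6 = 130
cy_6 = 110
r_6 = 70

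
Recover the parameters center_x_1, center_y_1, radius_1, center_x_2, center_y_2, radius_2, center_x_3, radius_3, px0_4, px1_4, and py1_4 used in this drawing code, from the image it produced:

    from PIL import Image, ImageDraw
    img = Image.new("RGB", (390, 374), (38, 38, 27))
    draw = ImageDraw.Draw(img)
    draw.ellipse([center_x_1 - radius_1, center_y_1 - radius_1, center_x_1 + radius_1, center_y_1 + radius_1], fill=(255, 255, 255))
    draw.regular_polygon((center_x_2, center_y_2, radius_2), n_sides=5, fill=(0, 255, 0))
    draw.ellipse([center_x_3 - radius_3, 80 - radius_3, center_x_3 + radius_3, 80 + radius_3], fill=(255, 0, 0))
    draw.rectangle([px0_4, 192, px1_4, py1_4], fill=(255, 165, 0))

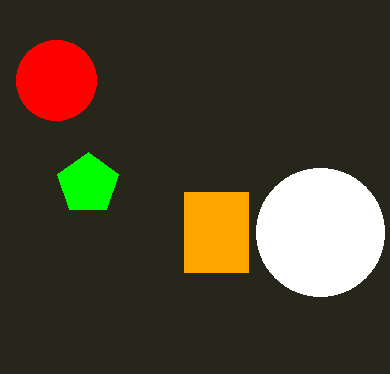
center_x_1 = 320
center_y_1 = 232
radius_1 = 64
center_x_2 = 88
center_y_2 = 184
radius_2 = 32
center_x_3 = 56
radius_3 = 40
px0_4 = 184
px1_4 = 248
py1_4 = 272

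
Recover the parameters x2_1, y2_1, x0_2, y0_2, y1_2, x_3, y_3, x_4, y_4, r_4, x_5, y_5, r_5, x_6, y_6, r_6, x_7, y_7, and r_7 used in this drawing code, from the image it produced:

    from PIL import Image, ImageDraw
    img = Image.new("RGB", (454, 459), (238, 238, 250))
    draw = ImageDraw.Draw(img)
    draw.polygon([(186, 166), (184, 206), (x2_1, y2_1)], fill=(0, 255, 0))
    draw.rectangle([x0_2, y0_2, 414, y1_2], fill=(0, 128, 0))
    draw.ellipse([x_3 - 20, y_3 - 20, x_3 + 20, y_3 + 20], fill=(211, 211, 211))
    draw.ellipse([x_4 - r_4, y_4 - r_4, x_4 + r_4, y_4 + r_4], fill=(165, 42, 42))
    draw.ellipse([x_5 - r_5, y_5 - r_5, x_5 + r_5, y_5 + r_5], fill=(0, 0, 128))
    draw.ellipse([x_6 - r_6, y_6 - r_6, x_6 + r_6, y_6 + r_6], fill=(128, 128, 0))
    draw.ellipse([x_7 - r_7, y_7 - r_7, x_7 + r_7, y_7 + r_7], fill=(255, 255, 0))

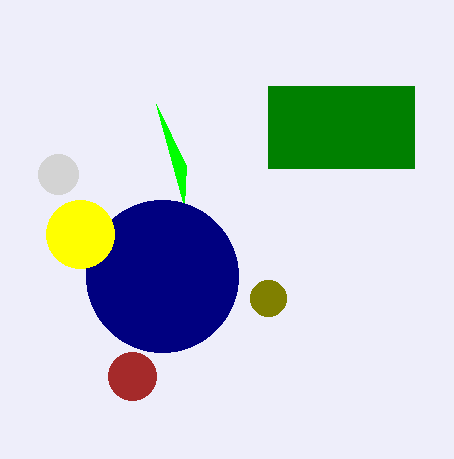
x2_1 = 156
y2_1 = 104
x0_2 = 268
y0_2 = 86
y1_2 = 168
x_3 = 58
y_3 = 174
x_4 = 132
y_4 = 376
r_4 = 24
x_5 = 162
y_5 = 276
r_5 = 76
x_6 = 268
y_6 = 298
r_6 = 18
x_7 = 80
y_7 = 234
r_7 = 34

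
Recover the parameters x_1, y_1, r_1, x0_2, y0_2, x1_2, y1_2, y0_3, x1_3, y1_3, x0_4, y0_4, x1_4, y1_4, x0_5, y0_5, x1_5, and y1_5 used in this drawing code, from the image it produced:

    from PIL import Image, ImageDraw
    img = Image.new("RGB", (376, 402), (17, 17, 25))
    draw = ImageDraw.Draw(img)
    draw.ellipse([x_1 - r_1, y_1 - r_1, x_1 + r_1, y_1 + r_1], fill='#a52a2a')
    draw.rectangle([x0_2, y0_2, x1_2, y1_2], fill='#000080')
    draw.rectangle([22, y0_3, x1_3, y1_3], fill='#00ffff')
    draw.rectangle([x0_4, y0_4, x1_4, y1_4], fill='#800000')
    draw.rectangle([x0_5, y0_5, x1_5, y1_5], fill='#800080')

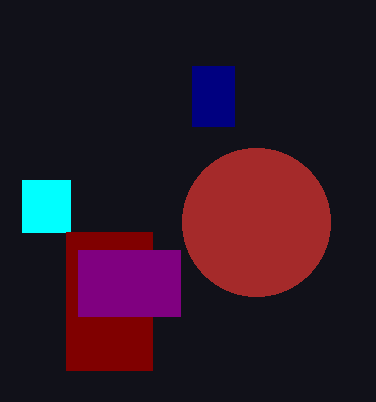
x_1 = 256; y_1 = 222; r_1 = 74; x0_2 = 192; y0_2 = 66; x1_2 = 234; y1_2 = 126; y0_3 = 180; x1_3 = 70; y1_3 = 232; x0_4 = 66; y0_4 = 232; x1_4 = 152; y1_4 = 370; x0_5 = 78; y0_5 = 250; x1_5 = 180; y1_5 = 316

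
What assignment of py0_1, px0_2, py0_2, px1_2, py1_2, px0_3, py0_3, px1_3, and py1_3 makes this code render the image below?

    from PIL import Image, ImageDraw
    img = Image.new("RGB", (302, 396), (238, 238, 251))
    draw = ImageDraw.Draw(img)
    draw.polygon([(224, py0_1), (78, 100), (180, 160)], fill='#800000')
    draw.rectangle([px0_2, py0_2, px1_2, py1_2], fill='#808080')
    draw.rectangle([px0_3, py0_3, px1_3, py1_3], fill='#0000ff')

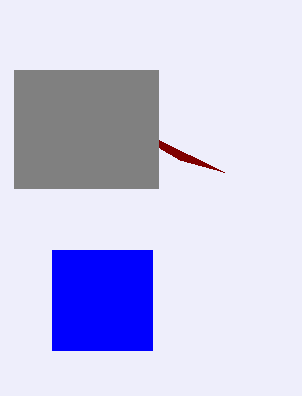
py0_1 = 172, px0_2 = 14, py0_2 = 70, px1_2 = 158, py1_2 = 188, px0_3 = 52, py0_3 = 250, px1_3 = 152, py1_3 = 350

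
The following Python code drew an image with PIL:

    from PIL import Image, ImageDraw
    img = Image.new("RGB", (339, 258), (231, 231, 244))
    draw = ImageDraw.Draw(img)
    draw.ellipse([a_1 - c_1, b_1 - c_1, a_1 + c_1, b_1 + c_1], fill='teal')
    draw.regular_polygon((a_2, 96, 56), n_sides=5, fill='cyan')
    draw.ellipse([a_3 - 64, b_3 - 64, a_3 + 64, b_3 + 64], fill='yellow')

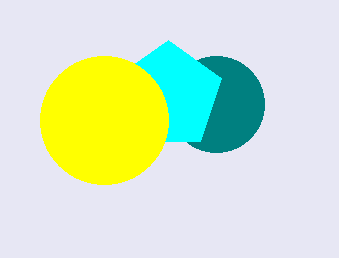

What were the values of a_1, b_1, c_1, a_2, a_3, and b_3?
a_1 = 216; b_1 = 104; c_1 = 48; a_2 = 168; a_3 = 104; b_3 = 120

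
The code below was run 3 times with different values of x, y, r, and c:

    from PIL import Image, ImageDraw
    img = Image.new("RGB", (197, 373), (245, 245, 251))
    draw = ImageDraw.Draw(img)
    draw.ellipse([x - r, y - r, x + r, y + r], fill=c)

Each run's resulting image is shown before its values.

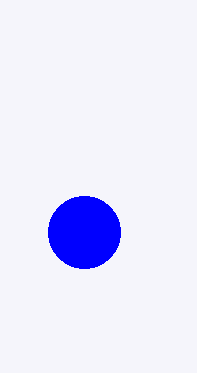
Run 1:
x = 84, y = 232, r = 36, c = 'blue'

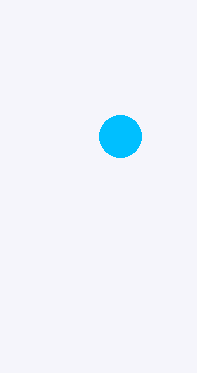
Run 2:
x = 120; y = 136; r = 21; c = 'deepskyblue'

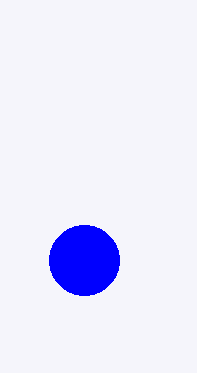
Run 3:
x = 84, y = 260, r = 35, c = 'blue'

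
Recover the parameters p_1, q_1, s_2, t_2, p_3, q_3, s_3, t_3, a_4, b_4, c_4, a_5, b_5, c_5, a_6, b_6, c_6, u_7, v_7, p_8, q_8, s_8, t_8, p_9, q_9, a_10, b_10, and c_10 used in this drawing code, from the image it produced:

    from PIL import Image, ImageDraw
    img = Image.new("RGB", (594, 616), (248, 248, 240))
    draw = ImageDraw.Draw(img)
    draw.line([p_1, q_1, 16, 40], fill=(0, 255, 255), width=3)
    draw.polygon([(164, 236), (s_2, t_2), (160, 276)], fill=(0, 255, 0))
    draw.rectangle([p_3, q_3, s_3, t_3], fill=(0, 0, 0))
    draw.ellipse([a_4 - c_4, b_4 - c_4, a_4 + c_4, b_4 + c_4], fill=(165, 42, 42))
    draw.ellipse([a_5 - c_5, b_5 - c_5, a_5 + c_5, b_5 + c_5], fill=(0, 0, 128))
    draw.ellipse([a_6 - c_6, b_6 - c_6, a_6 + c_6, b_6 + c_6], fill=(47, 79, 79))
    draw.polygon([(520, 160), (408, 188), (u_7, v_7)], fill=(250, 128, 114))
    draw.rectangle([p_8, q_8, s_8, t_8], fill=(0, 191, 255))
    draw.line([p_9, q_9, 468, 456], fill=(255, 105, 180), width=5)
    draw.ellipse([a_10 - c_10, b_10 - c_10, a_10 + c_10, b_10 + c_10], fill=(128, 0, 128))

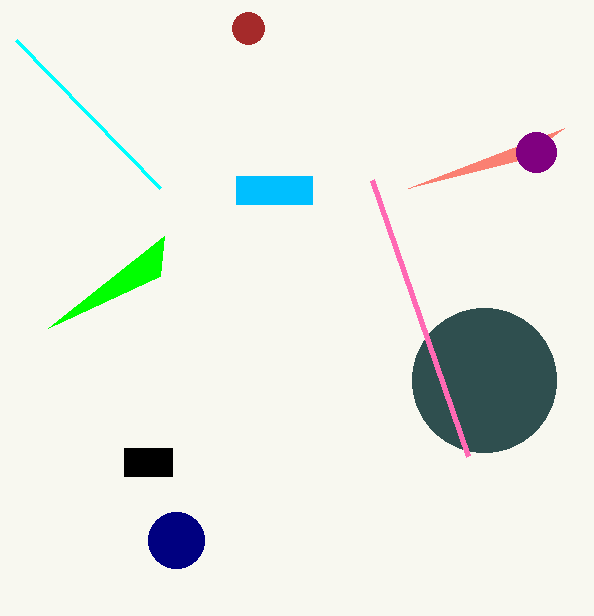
p_1 = 160
q_1 = 188
s_2 = 48
t_2 = 328
p_3 = 124
q_3 = 448
s_3 = 172
t_3 = 476
a_4 = 248
b_4 = 28
c_4 = 16
a_5 = 176
b_5 = 540
c_5 = 28
a_6 = 484
b_6 = 380
c_6 = 72
u_7 = 564
v_7 = 128
p_8 = 236
q_8 = 176
s_8 = 312
t_8 = 204
p_9 = 372
q_9 = 180
a_10 = 536
b_10 = 152
c_10 = 20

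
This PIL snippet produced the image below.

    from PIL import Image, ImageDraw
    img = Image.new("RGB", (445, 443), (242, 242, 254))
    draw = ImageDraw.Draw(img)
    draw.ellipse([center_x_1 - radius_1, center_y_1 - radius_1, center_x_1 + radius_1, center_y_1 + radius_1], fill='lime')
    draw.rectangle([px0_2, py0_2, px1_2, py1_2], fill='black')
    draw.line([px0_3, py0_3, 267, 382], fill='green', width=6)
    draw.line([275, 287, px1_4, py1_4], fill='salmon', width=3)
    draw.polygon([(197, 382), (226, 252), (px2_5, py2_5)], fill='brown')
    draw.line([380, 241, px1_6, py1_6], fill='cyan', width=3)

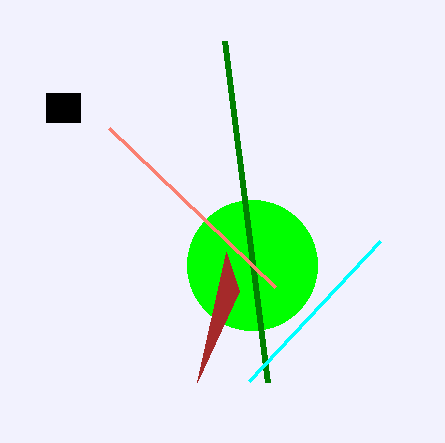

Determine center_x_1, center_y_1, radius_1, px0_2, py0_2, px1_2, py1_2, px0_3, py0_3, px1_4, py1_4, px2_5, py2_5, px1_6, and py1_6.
center_x_1 = 252, center_y_1 = 265, radius_1 = 65, px0_2 = 46, py0_2 = 93, px1_2 = 80, py1_2 = 122, px0_3 = 224, py0_3 = 41, px1_4 = 109, py1_4 = 128, px2_5 = 239, py2_5 = 291, px1_6 = 249, py1_6 = 381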